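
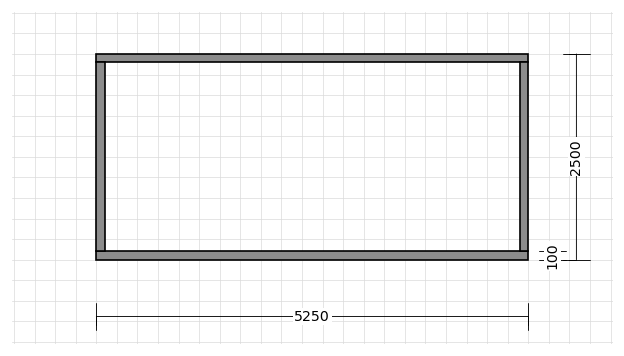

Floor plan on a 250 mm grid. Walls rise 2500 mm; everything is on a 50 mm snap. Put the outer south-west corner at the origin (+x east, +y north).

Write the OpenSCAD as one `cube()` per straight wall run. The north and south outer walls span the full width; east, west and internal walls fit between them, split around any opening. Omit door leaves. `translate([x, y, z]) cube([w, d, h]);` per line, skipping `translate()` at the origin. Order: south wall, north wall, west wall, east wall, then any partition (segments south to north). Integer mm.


cube([5250, 100, 2500]);
translate([0, 2400, 0]) cube([5250, 100, 2500]);
translate([0, 100, 0]) cube([100, 2300, 2500]);
translate([5150, 100, 0]) cube([100, 2300, 2500]);


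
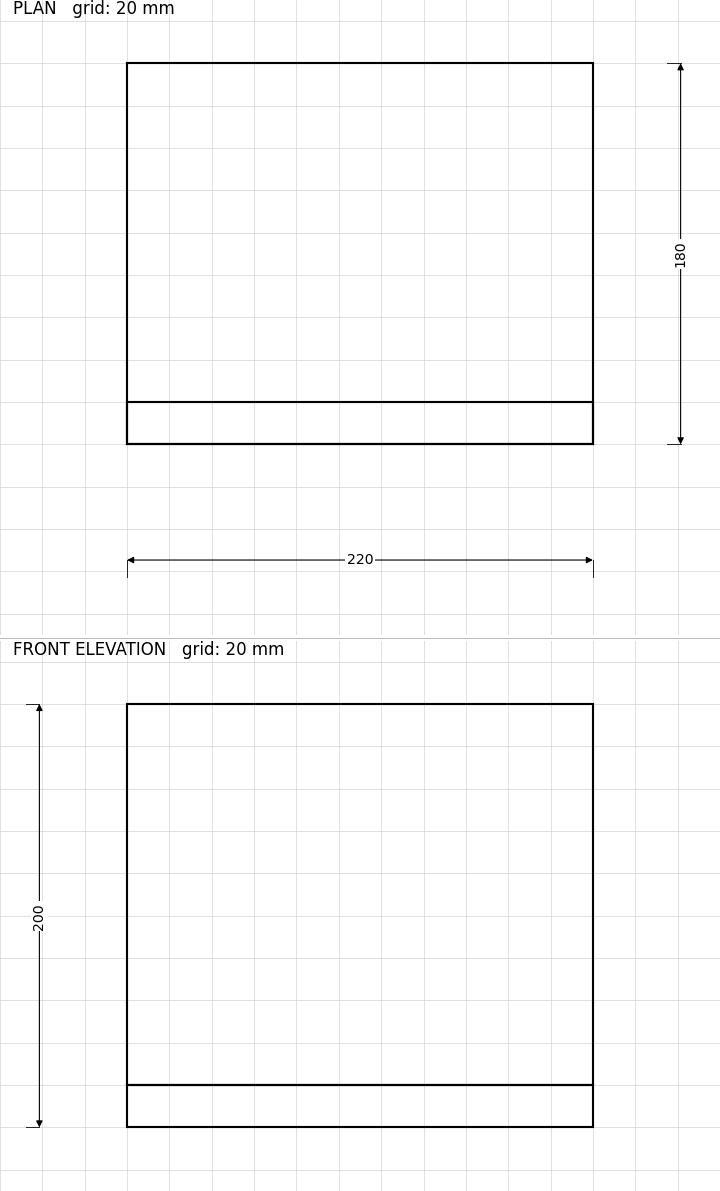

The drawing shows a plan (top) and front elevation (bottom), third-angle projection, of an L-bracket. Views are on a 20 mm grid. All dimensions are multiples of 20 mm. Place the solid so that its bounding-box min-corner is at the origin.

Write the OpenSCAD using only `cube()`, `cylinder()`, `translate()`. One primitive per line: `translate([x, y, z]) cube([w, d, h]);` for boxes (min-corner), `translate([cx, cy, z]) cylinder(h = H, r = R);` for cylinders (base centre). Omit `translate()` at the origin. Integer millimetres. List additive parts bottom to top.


cube([220, 180, 20]);
translate([0, 0, 20]) cube([220, 20, 180]);


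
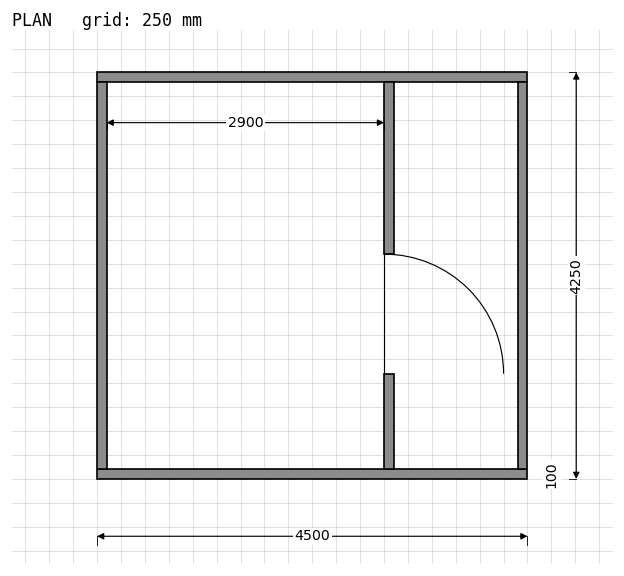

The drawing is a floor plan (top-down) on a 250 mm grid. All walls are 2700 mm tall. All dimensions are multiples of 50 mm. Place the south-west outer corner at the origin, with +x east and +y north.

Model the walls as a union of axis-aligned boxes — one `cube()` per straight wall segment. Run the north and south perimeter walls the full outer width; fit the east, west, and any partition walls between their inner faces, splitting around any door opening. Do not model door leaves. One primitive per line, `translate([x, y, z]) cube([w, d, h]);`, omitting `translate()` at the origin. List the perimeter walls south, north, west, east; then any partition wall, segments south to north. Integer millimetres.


cube([4500, 100, 2700]);
translate([0, 4150, 0]) cube([4500, 100, 2700]);
translate([0, 100, 0]) cube([100, 4050, 2700]);
translate([4400, 100, 0]) cube([100, 4050, 2700]);
translate([3000, 100, 0]) cube([100, 1000, 2700]);
translate([3000, 2350, 0]) cube([100, 1800, 2700]);


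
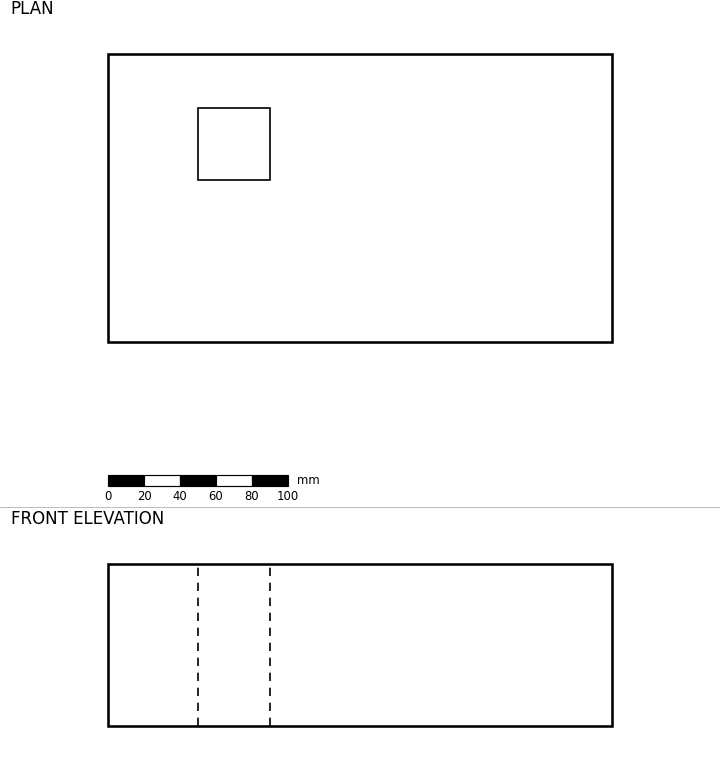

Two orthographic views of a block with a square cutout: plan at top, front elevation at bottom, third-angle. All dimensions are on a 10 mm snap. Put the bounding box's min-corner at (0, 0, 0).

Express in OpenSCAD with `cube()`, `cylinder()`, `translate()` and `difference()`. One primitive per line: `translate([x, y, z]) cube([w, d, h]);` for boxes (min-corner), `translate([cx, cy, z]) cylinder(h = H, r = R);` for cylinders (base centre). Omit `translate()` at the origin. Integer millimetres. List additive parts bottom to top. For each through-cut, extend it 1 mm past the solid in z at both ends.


difference() {
  cube([280, 160, 90]);
  translate([50, 90, -1]) cube([40, 40, 92]);
}


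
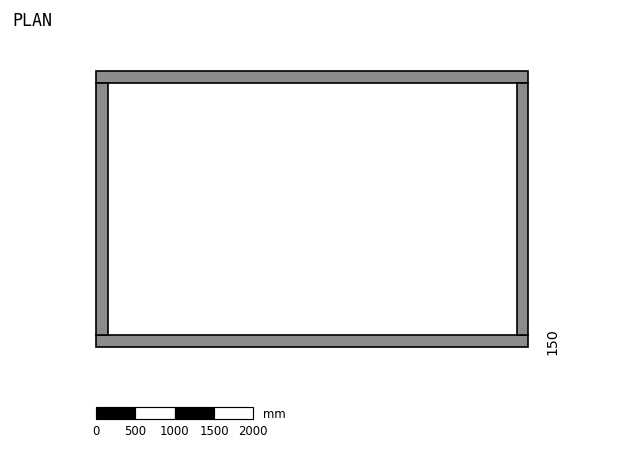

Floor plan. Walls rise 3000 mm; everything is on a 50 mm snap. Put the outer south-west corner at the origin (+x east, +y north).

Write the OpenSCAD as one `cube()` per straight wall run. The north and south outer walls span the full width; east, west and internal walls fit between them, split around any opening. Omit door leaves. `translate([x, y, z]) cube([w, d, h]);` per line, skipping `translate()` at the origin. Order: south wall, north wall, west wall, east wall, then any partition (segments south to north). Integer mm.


cube([5500, 150, 3000]);
translate([0, 3350, 0]) cube([5500, 150, 3000]);
translate([0, 150, 0]) cube([150, 3200, 3000]);
translate([5350, 150, 0]) cube([150, 3200, 3000]);


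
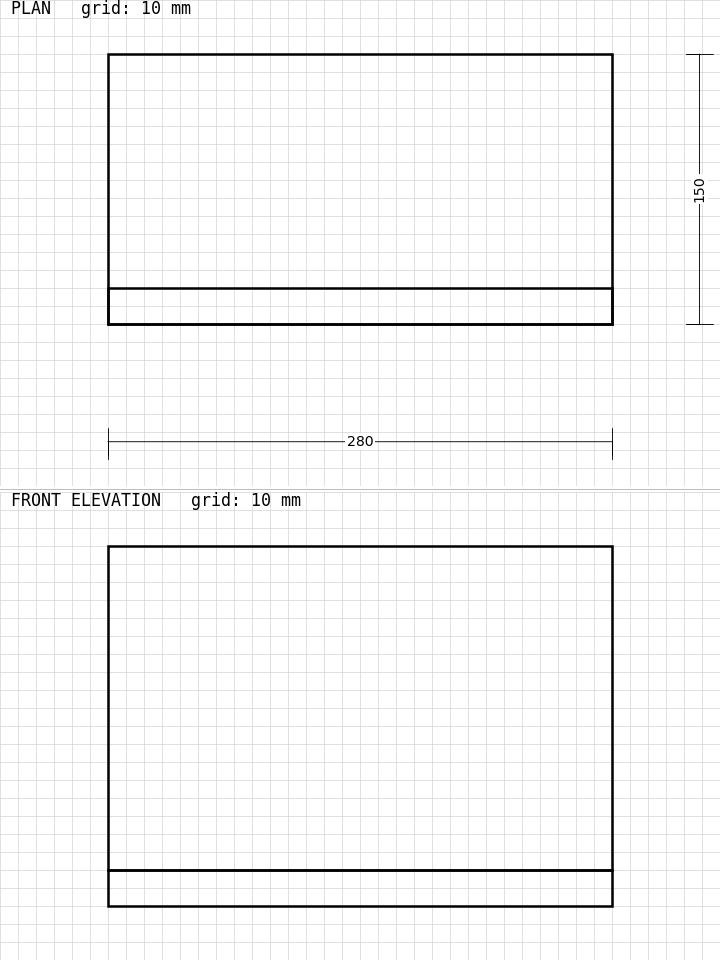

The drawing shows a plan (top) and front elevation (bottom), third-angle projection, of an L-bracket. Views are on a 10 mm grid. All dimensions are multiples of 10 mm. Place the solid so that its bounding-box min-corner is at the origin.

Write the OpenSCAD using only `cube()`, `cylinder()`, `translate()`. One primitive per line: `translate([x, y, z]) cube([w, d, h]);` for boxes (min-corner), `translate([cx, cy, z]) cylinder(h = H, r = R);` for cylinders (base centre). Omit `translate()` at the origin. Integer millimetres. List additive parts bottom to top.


cube([280, 150, 20]);
translate([0, 0, 20]) cube([280, 20, 180]);


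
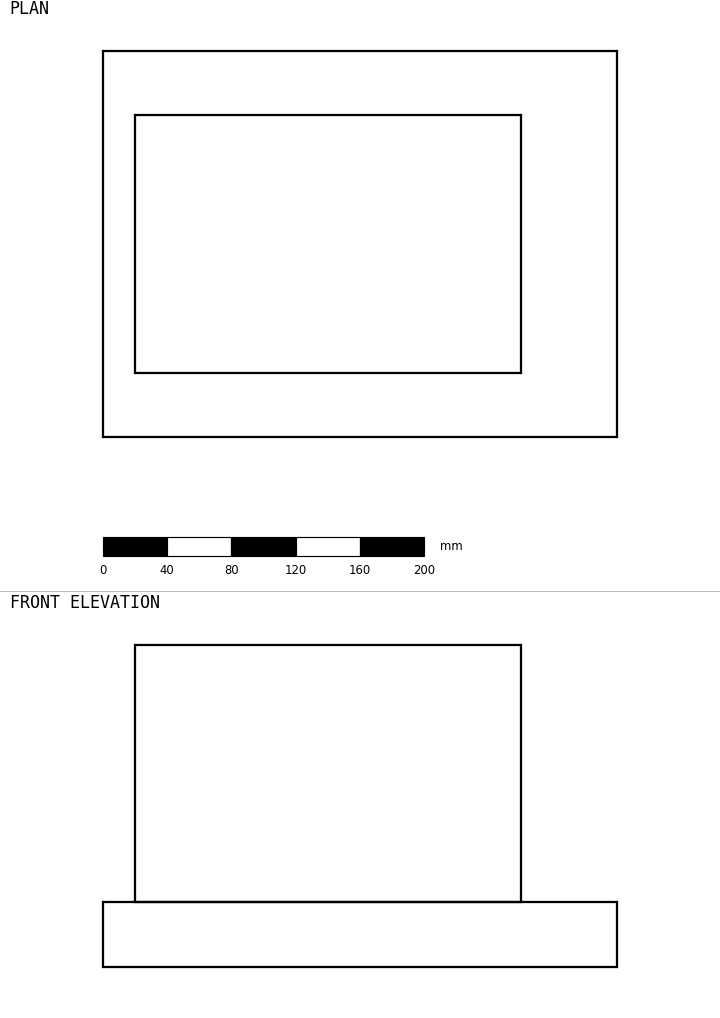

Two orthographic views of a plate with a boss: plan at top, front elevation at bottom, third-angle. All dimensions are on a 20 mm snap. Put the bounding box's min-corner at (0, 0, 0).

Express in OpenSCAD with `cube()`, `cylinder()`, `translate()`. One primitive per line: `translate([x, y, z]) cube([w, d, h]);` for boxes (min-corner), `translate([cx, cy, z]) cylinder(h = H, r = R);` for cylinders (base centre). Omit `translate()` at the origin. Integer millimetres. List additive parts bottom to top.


cube([320, 240, 40]);
translate([20, 40, 40]) cube([240, 160, 160]);


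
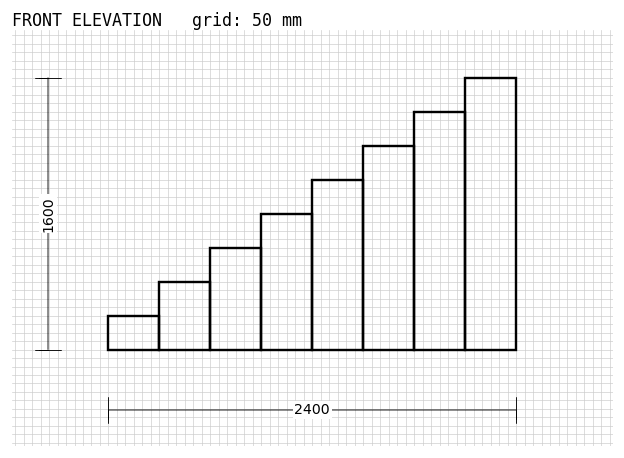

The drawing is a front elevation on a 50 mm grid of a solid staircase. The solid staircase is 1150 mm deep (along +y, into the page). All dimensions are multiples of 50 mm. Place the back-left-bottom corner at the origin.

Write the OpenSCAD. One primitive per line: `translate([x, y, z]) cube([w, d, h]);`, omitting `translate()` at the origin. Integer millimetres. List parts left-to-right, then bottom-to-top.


cube([300, 1150, 200]);
translate([300, 0, 0]) cube([300, 1150, 400]);
translate([600, 0, 0]) cube([300, 1150, 600]);
translate([900, 0, 0]) cube([300, 1150, 800]);
translate([1200, 0, 0]) cube([300, 1150, 1000]);
translate([1500, 0, 0]) cube([300, 1150, 1200]);
translate([1800, 0, 0]) cube([300, 1150, 1400]);
translate([2100, 0, 0]) cube([300, 1150, 1600]);


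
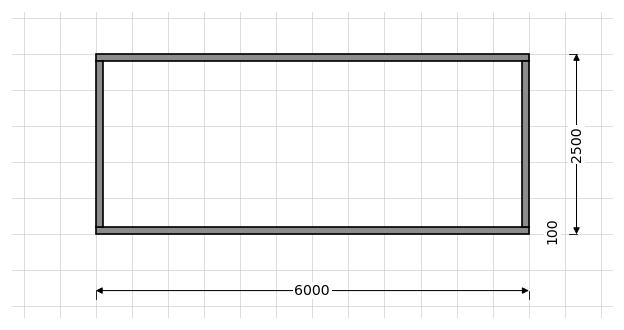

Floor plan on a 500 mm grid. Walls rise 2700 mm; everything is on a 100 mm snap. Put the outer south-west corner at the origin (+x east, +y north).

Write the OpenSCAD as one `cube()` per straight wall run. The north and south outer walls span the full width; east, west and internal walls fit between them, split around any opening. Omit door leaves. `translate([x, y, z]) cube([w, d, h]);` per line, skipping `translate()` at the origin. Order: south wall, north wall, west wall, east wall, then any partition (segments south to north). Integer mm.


cube([6000, 100, 2700]);
translate([0, 2400, 0]) cube([6000, 100, 2700]);
translate([0, 100, 0]) cube([100, 2300, 2700]);
translate([5900, 100, 0]) cube([100, 2300, 2700]);


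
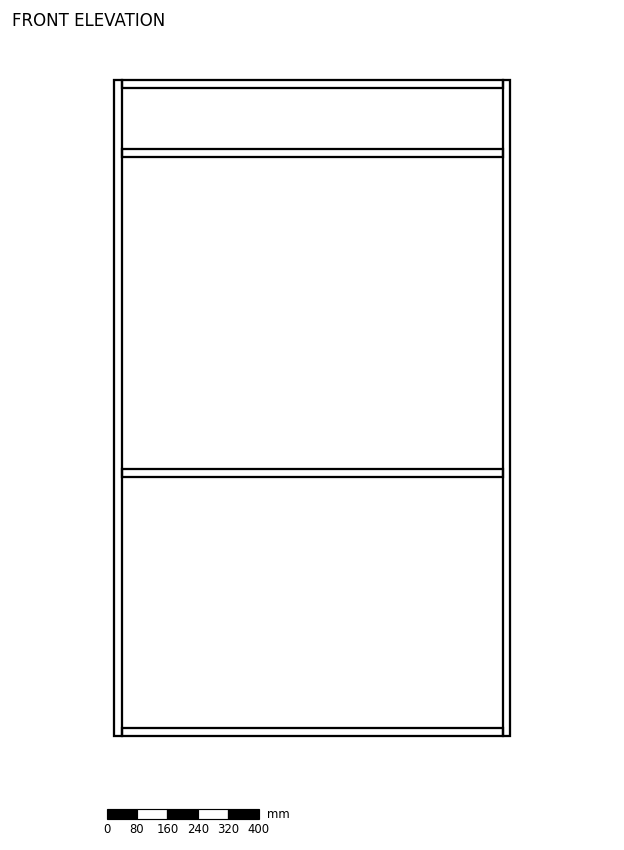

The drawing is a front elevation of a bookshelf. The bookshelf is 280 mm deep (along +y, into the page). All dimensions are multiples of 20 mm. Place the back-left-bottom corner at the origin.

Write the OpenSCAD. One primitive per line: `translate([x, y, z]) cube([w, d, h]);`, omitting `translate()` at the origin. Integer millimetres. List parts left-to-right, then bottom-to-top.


cube([20, 280, 1720]);
translate([20, 0, 0]) cube([1000, 280, 20]);
translate([20, 0, 680]) cube([1000, 280, 20]);
translate([20, 0, 1520]) cube([1000, 280, 20]);
translate([20, 0, 1700]) cube([1000, 280, 20]);
translate([1020, 0, 0]) cube([20, 280, 1720]);


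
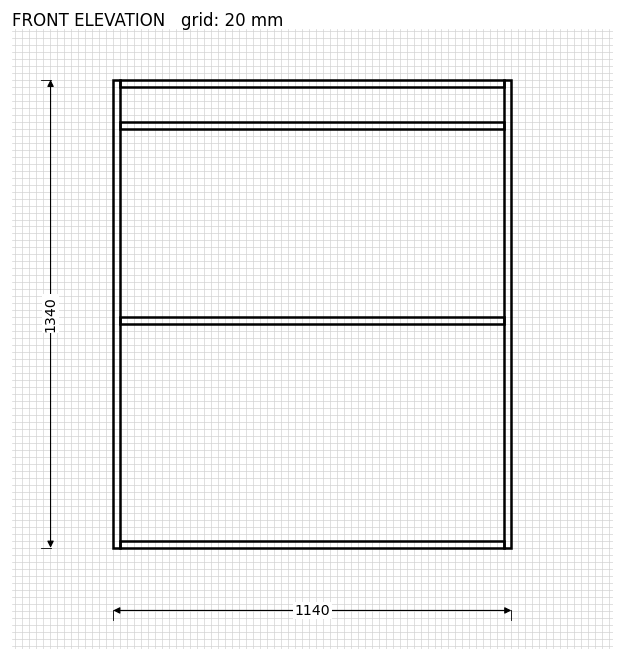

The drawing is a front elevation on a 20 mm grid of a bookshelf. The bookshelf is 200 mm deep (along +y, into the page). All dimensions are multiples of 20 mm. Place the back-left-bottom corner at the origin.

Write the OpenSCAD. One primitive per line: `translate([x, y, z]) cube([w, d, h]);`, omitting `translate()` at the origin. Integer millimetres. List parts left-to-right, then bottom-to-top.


cube([20, 200, 1340]);
translate([20, 0, 0]) cube([1100, 200, 20]);
translate([20, 0, 640]) cube([1100, 200, 20]);
translate([20, 0, 1200]) cube([1100, 200, 20]);
translate([20, 0, 1320]) cube([1100, 200, 20]);
translate([1120, 0, 0]) cube([20, 200, 1340]);


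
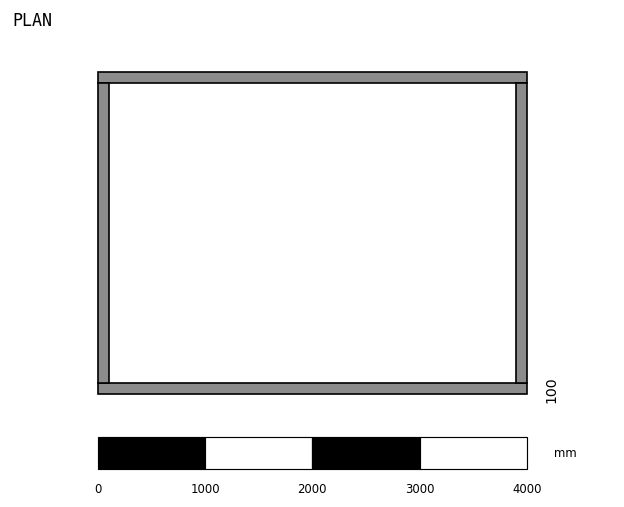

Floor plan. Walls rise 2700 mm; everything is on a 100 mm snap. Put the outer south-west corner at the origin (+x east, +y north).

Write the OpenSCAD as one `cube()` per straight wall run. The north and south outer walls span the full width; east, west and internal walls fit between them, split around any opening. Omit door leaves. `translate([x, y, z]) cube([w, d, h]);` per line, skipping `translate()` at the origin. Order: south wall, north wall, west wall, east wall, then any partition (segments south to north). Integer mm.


cube([4000, 100, 2700]);
translate([0, 2900, 0]) cube([4000, 100, 2700]);
translate([0, 100, 0]) cube([100, 2800, 2700]);
translate([3900, 100, 0]) cube([100, 2800, 2700]);


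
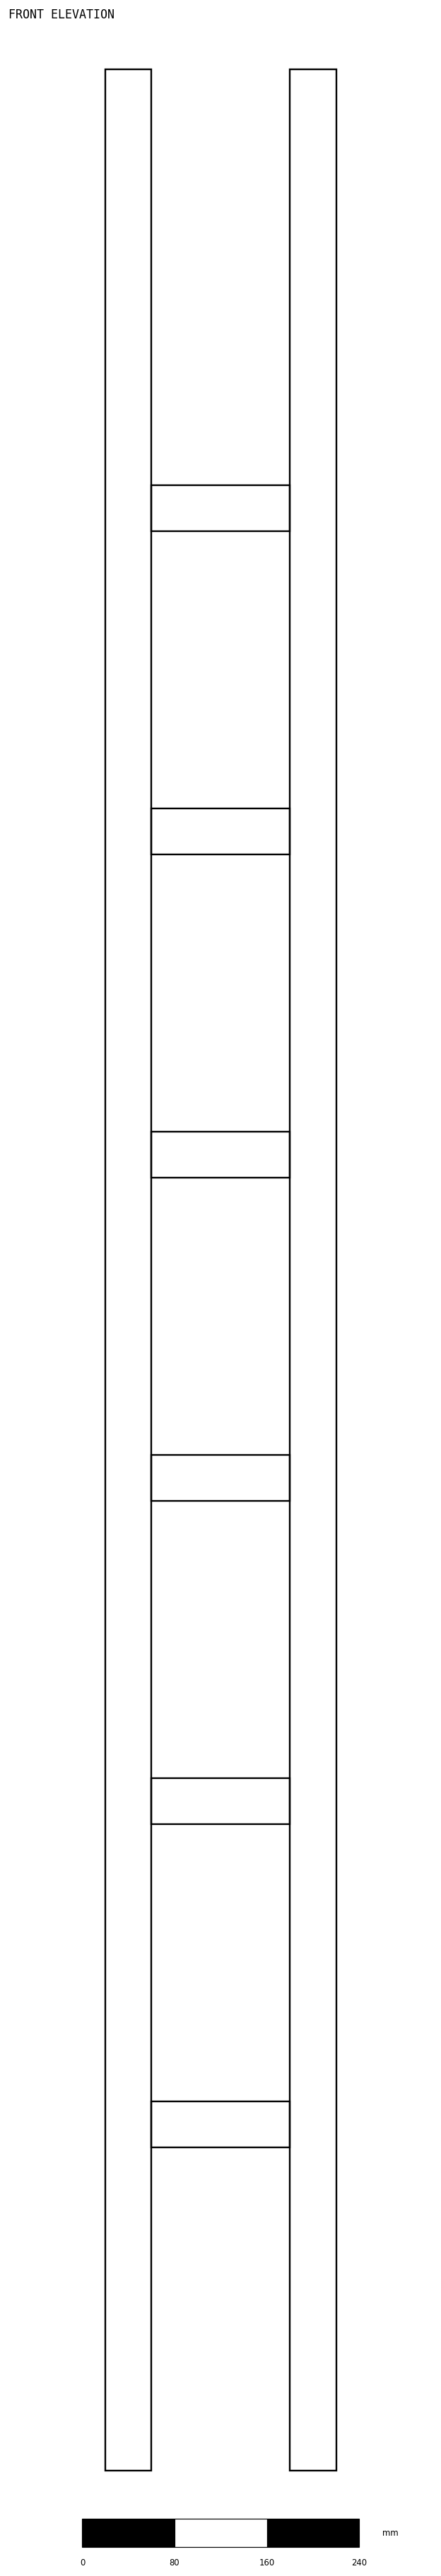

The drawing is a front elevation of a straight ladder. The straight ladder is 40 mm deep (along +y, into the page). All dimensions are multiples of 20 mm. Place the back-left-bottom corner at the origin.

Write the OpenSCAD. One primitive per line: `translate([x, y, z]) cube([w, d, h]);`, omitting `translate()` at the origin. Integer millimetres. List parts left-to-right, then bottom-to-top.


cube([40, 40, 2080]);
translate([40, 0, 280]) cube([120, 40, 40]);
translate([40, 0, 560]) cube([120, 40, 40]);
translate([40, 0, 840]) cube([120, 40, 40]);
translate([40, 0, 1120]) cube([120, 40, 40]);
translate([40, 0, 1400]) cube([120, 40, 40]);
translate([40, 0, 1680]) cube([120, 40, 40]);
translate([160, 0, 0]) cube([40, 40, 2080]);


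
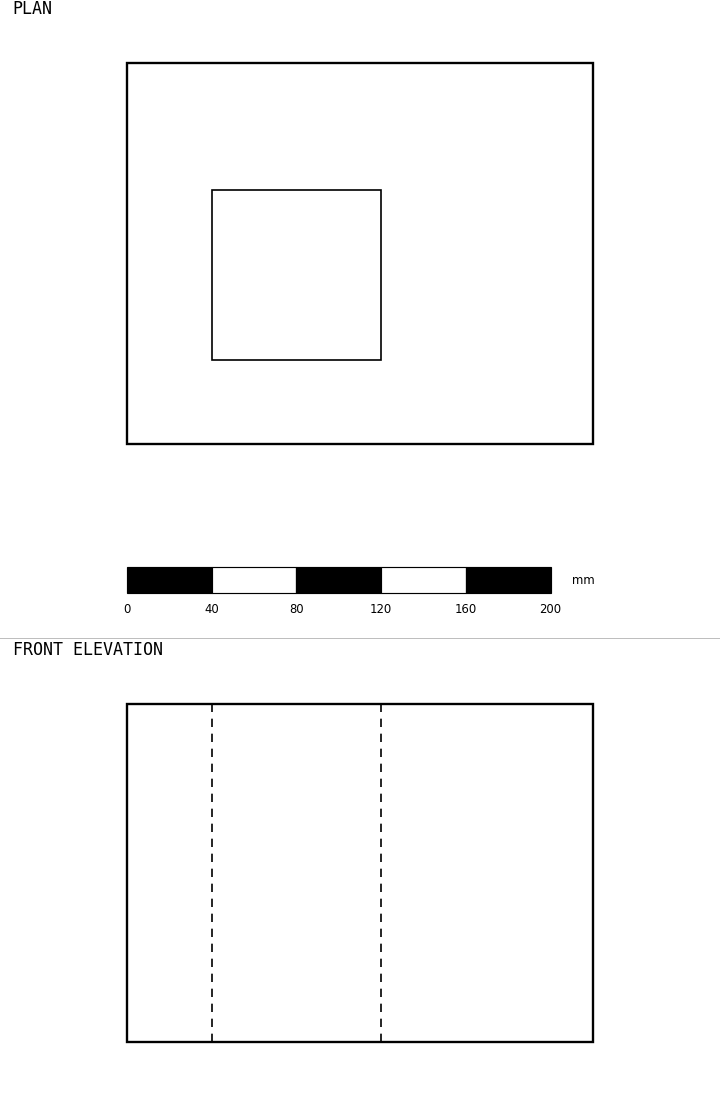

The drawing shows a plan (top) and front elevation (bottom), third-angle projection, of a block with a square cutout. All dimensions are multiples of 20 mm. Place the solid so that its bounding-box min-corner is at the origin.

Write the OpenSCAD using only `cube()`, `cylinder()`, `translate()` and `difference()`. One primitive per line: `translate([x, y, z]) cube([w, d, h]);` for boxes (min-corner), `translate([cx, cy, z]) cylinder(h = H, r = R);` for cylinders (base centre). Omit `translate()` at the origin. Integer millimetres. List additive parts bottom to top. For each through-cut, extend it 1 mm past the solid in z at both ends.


difference() {
  cube([220, 180, 160]);
  translate([40, 40, -1]) cube([80, 80, 162]);
}


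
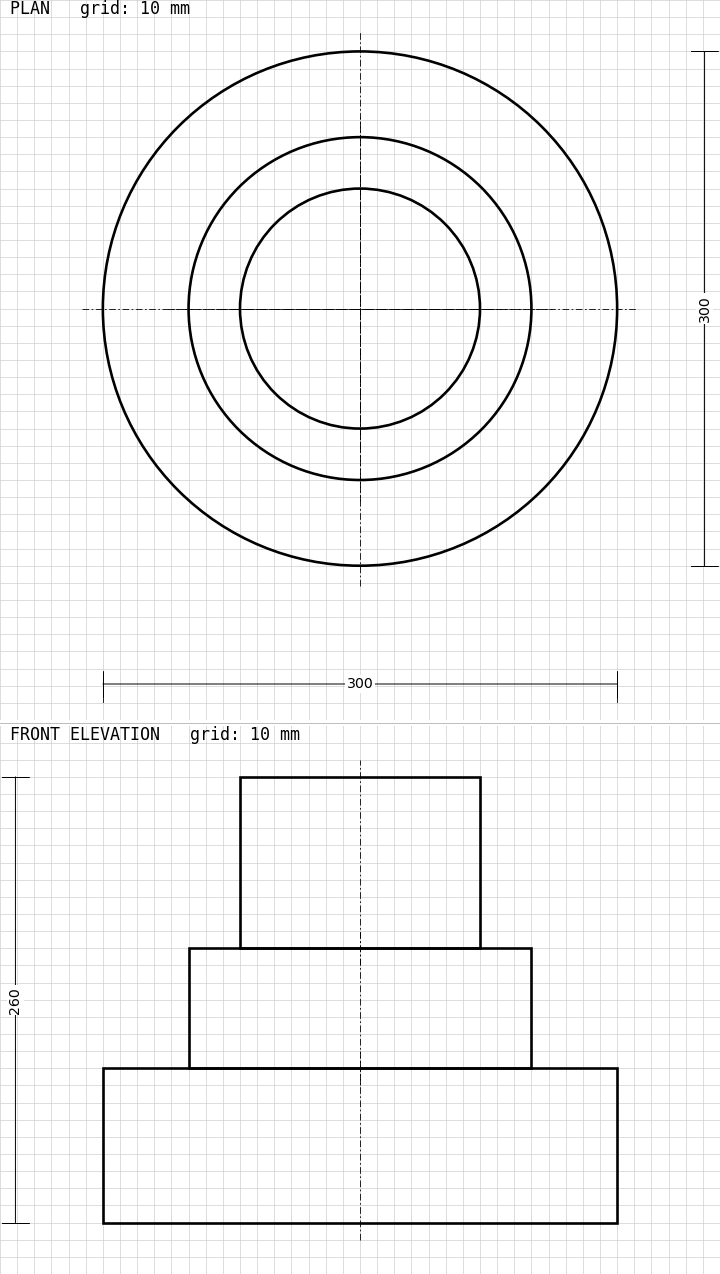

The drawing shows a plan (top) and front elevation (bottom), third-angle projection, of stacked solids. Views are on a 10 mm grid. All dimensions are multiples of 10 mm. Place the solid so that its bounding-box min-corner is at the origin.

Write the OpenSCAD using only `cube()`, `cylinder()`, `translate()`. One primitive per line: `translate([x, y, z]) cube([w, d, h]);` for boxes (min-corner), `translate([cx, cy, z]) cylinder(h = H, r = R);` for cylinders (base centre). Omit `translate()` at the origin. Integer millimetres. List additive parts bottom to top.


translate([150, 150, 0]) cylinder(h = 90, r = 150);
translate([150, 150, 90]) cylinder(h = 70, r = 100);
translate([150, 150, 160]) cylinder(h = 100, r = 70);


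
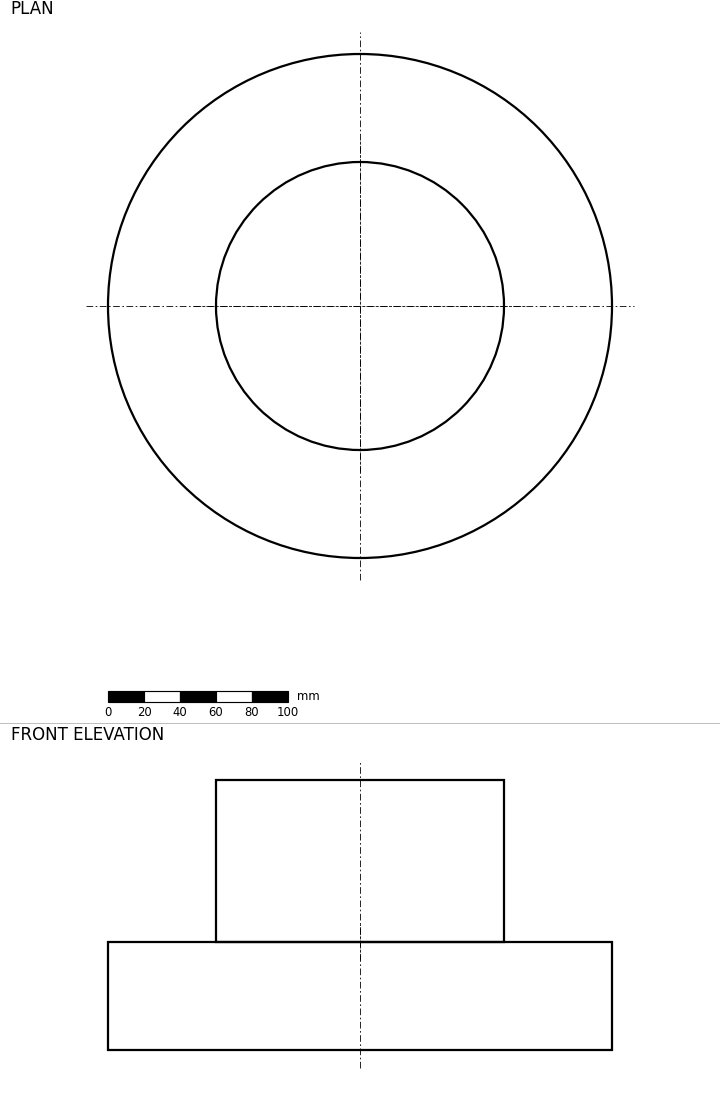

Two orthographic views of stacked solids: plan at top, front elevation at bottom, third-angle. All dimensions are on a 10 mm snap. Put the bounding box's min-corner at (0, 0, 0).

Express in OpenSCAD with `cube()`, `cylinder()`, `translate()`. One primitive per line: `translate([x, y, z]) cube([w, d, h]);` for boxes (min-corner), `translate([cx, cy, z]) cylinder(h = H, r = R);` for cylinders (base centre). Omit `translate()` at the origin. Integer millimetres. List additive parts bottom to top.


translate([140, 140, 0]) cylinder(h = 60, r = 140);
translate([140, 140, 60]) cylinder(h = 90, r = 80);


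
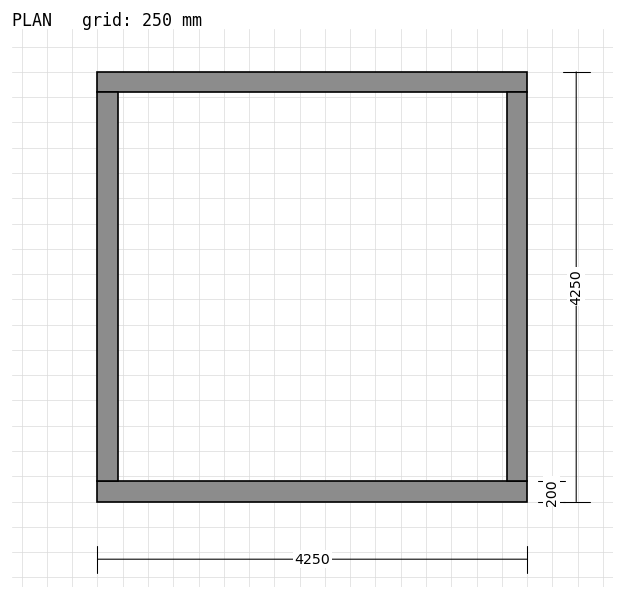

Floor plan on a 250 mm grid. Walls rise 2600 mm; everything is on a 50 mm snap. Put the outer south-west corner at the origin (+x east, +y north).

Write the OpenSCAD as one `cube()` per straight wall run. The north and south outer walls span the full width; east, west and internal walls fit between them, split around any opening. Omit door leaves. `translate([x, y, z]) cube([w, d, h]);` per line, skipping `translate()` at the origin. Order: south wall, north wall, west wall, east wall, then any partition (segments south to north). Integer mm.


cube([4250, 200, 2600]);
translate([0, 4050, 0]) cube([4250, 200, 2600]);
translate([0, 200, 0]) cube([200, 3850, 2600]);
translate([4050, 200, 0]) cube([200, 3850, 2600]);


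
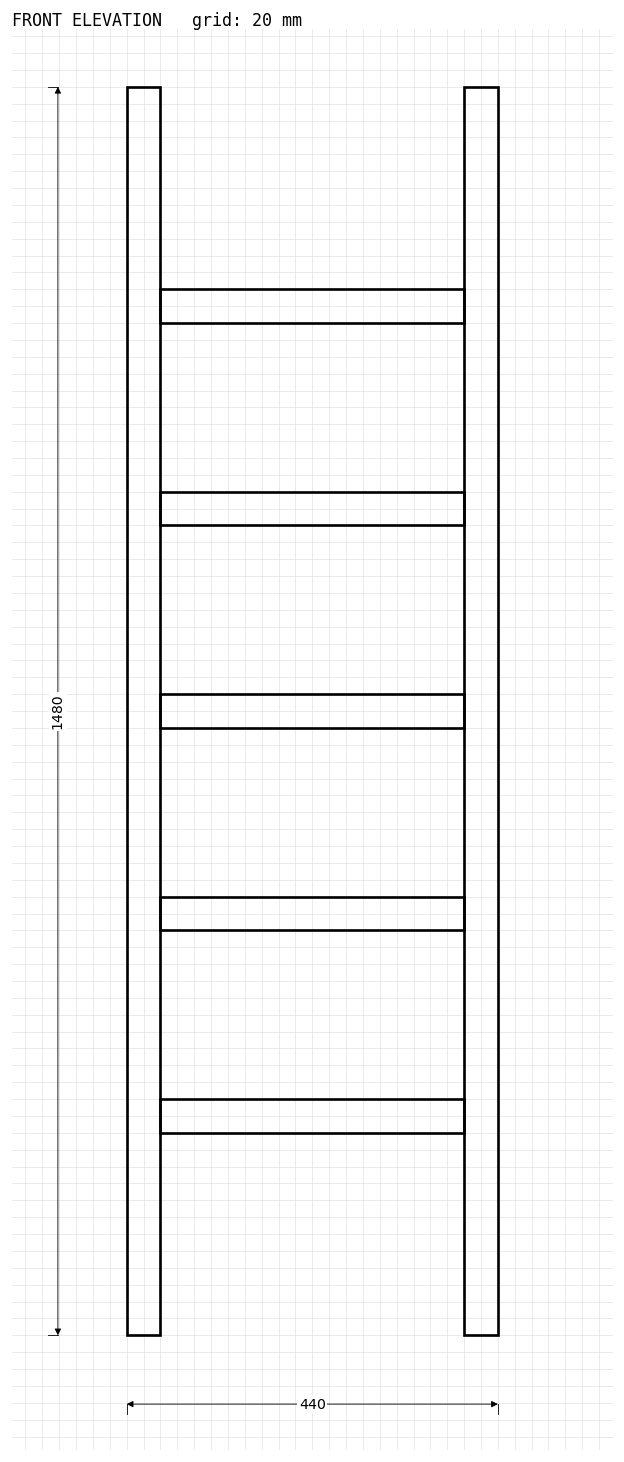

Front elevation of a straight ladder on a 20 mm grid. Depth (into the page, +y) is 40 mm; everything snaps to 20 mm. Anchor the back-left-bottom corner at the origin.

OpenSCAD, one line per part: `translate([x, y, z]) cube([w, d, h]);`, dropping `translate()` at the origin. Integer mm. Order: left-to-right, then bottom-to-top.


cube([40, 40, 1480]);
translate([40, 0, 240]) cube([360, 40, 40]);
translate([40, 0, 480]) cube([360, 40, 40]);
translate([40, 0, 720]) cube([360, 40, 40]);
translate([40, 0, 960]) cube([360, 40, 40]);
translate([40, 0, 1200]) cube([360, 40, 40]);
translate([400, 0, 0]) cube([40, 40, 1480]);


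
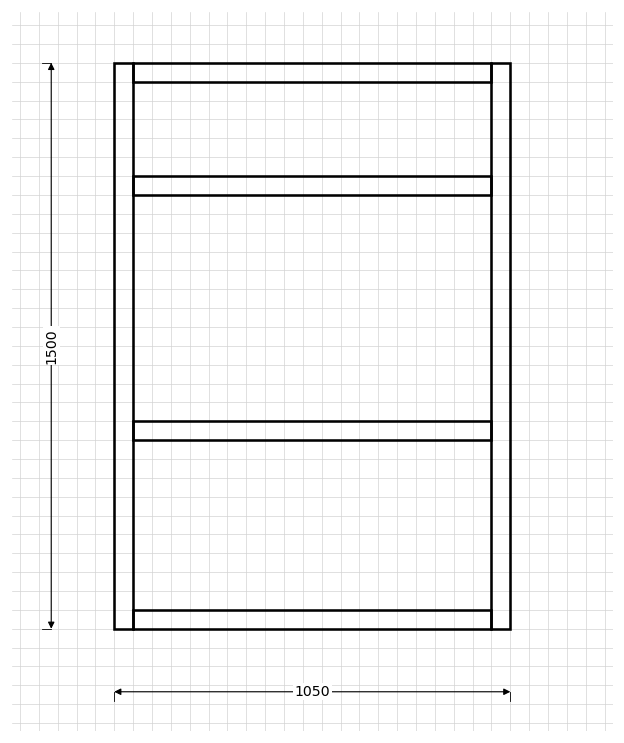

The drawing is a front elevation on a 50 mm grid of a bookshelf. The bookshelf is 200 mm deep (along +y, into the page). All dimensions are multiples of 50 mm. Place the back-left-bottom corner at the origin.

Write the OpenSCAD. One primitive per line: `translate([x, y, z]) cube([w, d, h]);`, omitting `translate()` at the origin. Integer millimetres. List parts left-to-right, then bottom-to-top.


cube([50, 200, 1500]);
translate([50, 0, 0]) cube([950, 200, 50]);
translate([50, 0, 500]) cube([950, 200, 50]);
translate([50, 0, 1150]) cube([950, 200, 50]);
translate([50, 0, 1450]) cube([950, 200, 50]);
translate([1000, 0, 0]) cube([50, 200, 1500]);


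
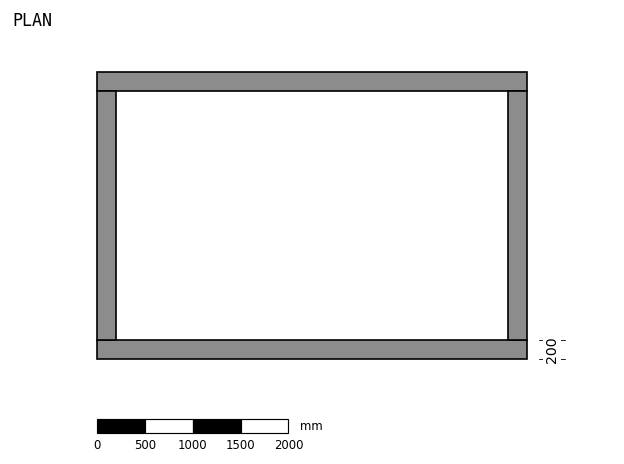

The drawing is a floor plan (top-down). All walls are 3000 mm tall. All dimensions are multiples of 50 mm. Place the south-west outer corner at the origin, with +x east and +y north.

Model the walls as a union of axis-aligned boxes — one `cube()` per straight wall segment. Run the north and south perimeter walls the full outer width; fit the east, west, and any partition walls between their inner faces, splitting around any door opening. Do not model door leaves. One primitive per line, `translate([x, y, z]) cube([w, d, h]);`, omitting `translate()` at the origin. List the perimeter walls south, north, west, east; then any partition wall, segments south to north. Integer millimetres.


cube([4500, 200, 3000]);
translate([0, 2800, 0]) cube([4500, 200, 3000]);
translate([0, 200, 0]) cube([200, 2600, 3000]);
translate([4300, 200, 0]) cube([200, 2600, 3000]);


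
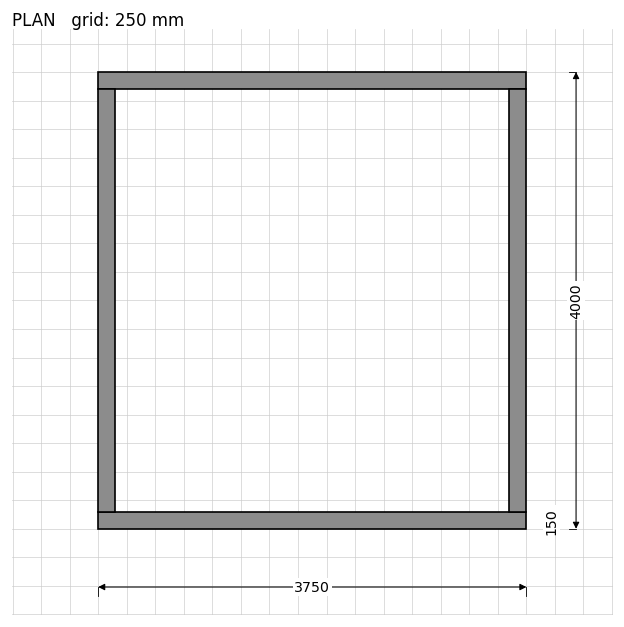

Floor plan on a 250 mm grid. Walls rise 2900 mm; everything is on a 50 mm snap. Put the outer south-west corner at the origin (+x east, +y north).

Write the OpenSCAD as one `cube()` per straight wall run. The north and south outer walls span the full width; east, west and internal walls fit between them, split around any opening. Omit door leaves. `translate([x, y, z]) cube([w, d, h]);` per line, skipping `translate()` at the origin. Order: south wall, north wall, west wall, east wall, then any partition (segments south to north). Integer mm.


cube([3750, 150, 2900]);
translate([0, 3850, 0]) cube([3750, 150, 2900]);
translate([0, 150, 0]) cube([150, 3700, 2900]);
translate([3600, 150, 0]) cube([150, 3700, 2900]);


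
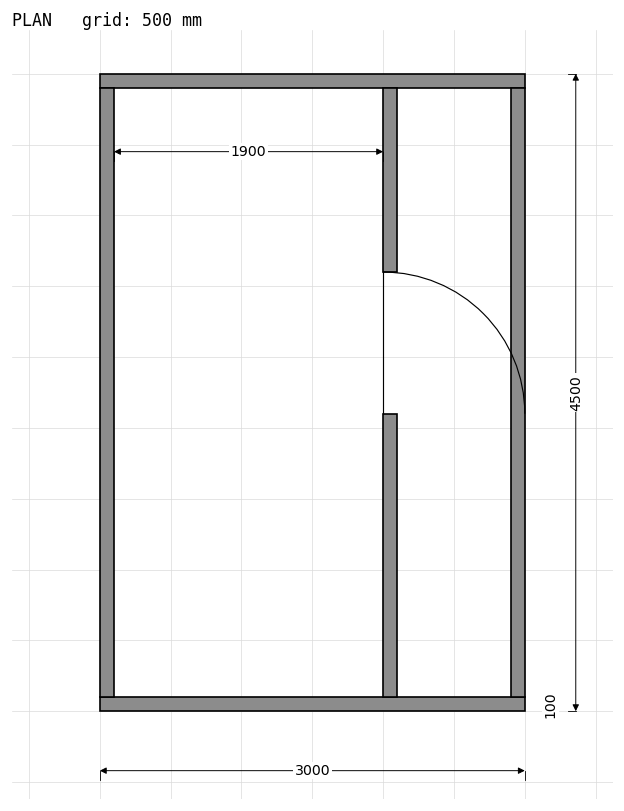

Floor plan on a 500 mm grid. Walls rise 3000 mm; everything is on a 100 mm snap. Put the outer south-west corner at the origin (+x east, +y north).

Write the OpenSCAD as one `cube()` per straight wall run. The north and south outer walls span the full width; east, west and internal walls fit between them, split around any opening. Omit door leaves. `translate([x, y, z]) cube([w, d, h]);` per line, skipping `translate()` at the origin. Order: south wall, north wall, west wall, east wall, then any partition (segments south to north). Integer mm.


cube([3000, 100, 3000]);
translate([0, 4400, 0]) cube([3000, 100, 3000]);
translate([0, 100, 0]) cube([100, 4300, 3000]);
translate([2900, 100, 0]) cube([100, 4300, 3000]);
translate([2000, 100, 0]) cube([100, 2000, 3000]);
translate([2000, 3100, 0]) cube([100, 1300, 3000]);


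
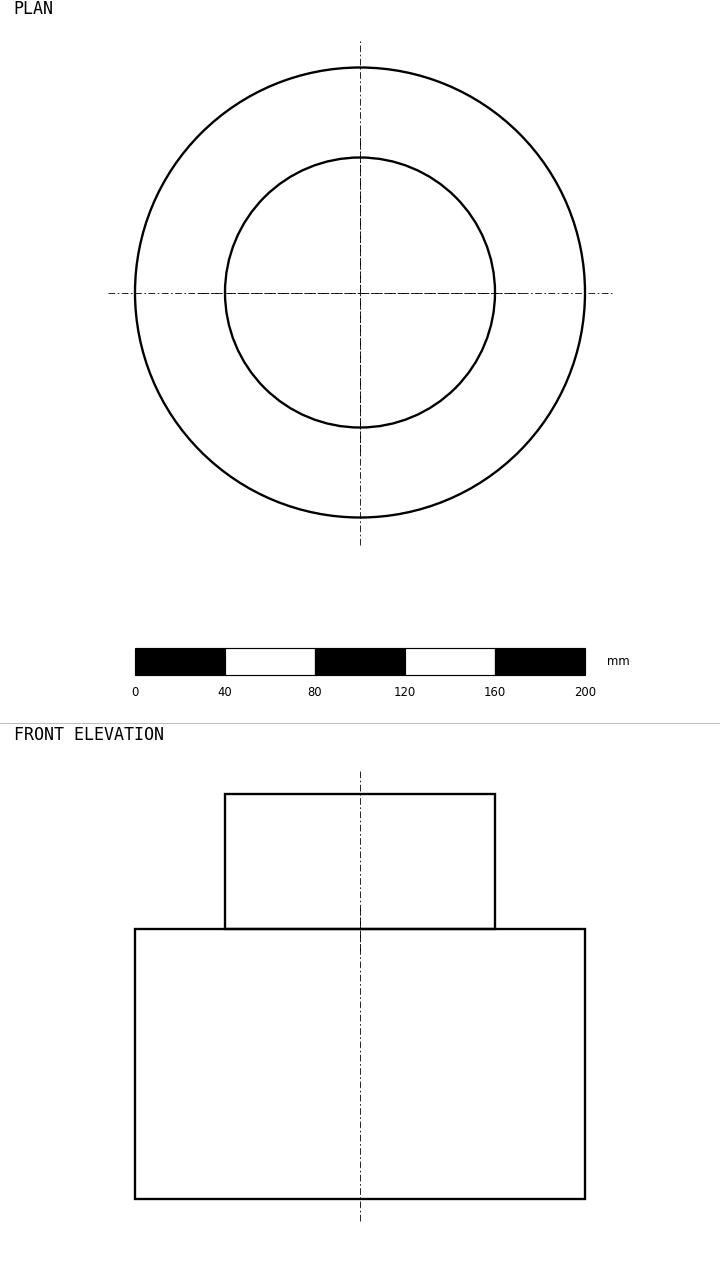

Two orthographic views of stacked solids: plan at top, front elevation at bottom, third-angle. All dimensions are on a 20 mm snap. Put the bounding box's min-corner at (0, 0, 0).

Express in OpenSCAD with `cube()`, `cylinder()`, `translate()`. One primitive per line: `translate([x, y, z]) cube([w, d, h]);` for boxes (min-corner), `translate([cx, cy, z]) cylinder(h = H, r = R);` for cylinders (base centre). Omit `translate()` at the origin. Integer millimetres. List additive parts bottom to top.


translate([100, 100, 0]) cylinder(h = 120, r = 100);
translate([100, 100, 120]) cylinder(h = 60, r = 60);


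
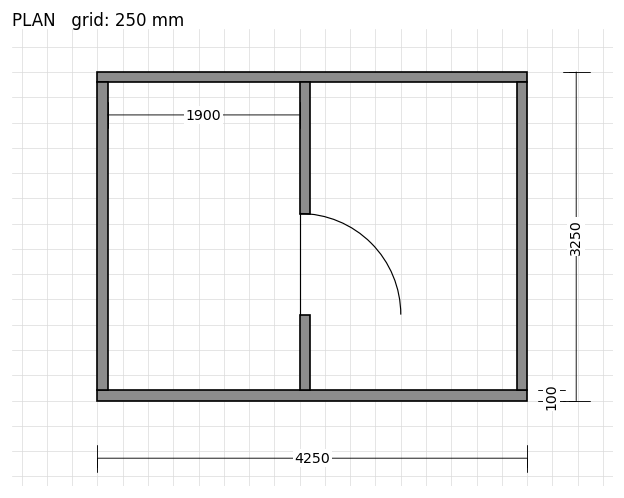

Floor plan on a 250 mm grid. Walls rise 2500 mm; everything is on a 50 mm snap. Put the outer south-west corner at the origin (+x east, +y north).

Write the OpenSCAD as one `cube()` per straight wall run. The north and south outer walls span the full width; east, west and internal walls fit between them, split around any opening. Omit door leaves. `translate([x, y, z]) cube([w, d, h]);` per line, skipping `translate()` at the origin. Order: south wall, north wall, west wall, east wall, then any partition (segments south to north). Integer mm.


cube([4250, 100, 2500]);
translate([0, 3150, 0]) cube([4250, 100, 2500]);
translate([0, 100, 0]) cube([100, 3050, 2500]);
translate([4150, 100, 0]) cube([100, 3050, 2500]);
translate([2000, 100, 0]) cube([100, 750, 2500]);
translate([2000, 1850, 0]) cube([100, 1300, 2500]);


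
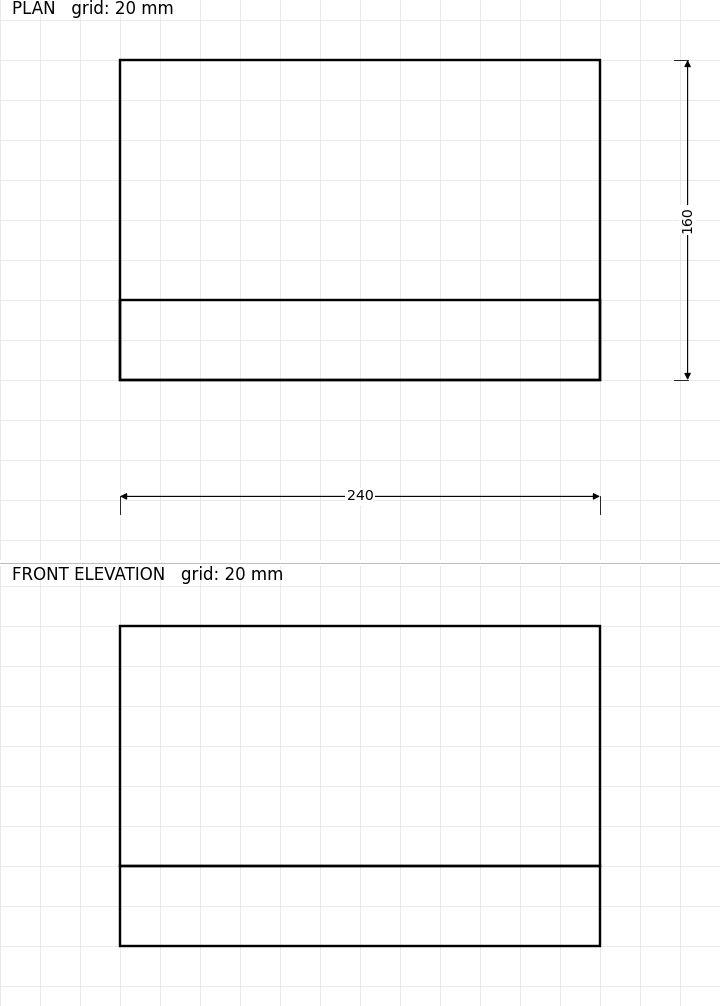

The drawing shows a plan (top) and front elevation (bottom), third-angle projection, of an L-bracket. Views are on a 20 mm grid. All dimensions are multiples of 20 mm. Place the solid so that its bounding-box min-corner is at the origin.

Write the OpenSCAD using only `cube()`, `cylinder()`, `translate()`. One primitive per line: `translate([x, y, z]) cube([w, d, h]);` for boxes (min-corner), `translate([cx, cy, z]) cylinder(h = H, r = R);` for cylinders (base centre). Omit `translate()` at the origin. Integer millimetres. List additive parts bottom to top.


cube([240, 160, 40]);
translate([0, 0, 40]) cube([240, 40, 120]);


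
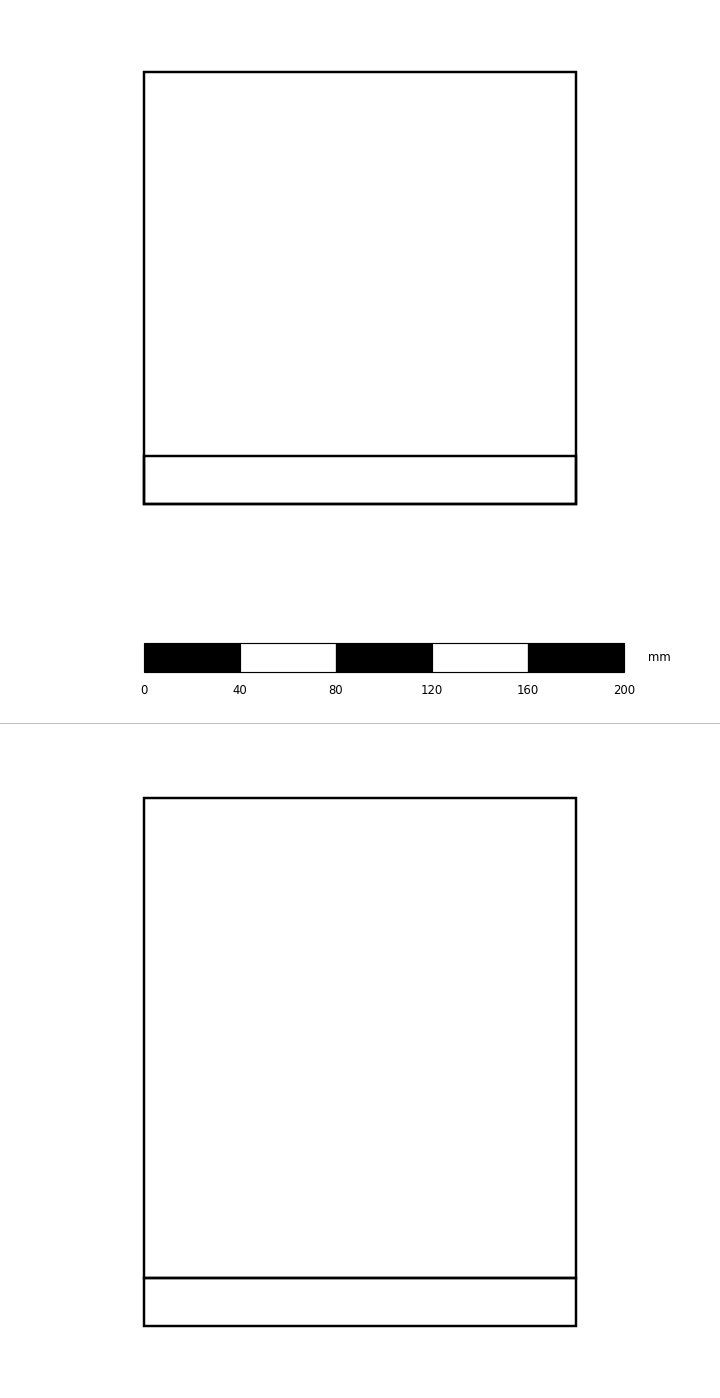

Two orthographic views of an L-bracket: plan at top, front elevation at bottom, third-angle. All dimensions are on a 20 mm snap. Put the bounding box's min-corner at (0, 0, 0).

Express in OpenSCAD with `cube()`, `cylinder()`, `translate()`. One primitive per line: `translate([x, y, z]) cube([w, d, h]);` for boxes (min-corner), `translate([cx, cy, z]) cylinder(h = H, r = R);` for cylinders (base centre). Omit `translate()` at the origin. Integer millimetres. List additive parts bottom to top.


cube([180, 180, 20]);
translate([0, 0, 20]) cube([180, 20, 200]);


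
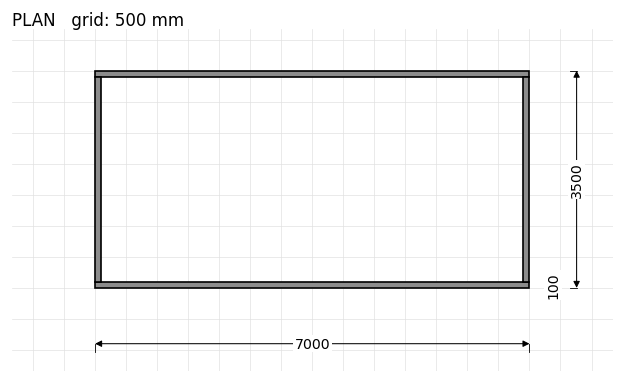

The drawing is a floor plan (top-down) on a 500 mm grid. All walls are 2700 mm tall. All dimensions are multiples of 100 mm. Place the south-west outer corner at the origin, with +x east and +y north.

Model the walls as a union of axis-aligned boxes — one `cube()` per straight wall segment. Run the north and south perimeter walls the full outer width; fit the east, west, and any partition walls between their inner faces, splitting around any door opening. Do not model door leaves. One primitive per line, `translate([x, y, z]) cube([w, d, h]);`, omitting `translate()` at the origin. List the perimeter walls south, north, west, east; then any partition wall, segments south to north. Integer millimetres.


cube([7000, 100, 2700]);
translate([0, 3400, 0]) cube([7000, 100, 2700]);
translate([0, 100, 0]) cube([100, 3300, 2700]);
translate([6900, 100, 0]) cube([100, 3300, 2700]);


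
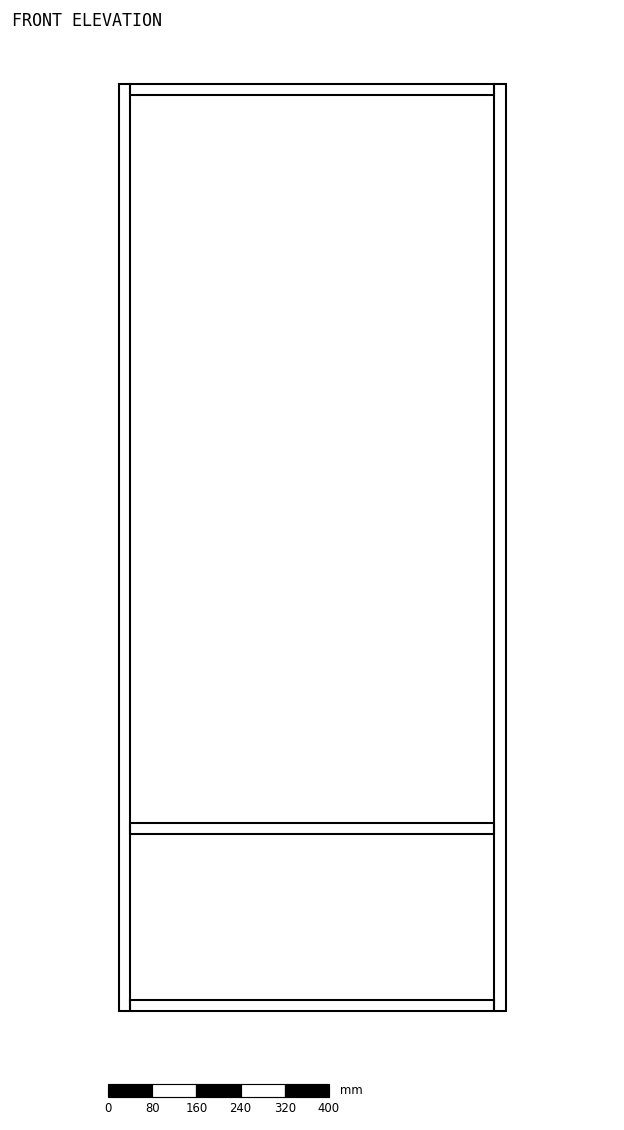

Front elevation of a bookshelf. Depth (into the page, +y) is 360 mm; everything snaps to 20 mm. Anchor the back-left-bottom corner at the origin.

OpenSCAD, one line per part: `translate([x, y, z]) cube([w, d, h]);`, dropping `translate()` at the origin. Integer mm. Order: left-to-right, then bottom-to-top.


cube([20, 360, 1680]);
translate([20, 0, 0]) cube([660, 360, 20]);
translate([20, 0, 320]) cube([660, 360, 20]);
translate([20, 0, 1660]) cube([660, 360, 20]);
translate([680, 0, 0]) cube([20, 360, 1680]);


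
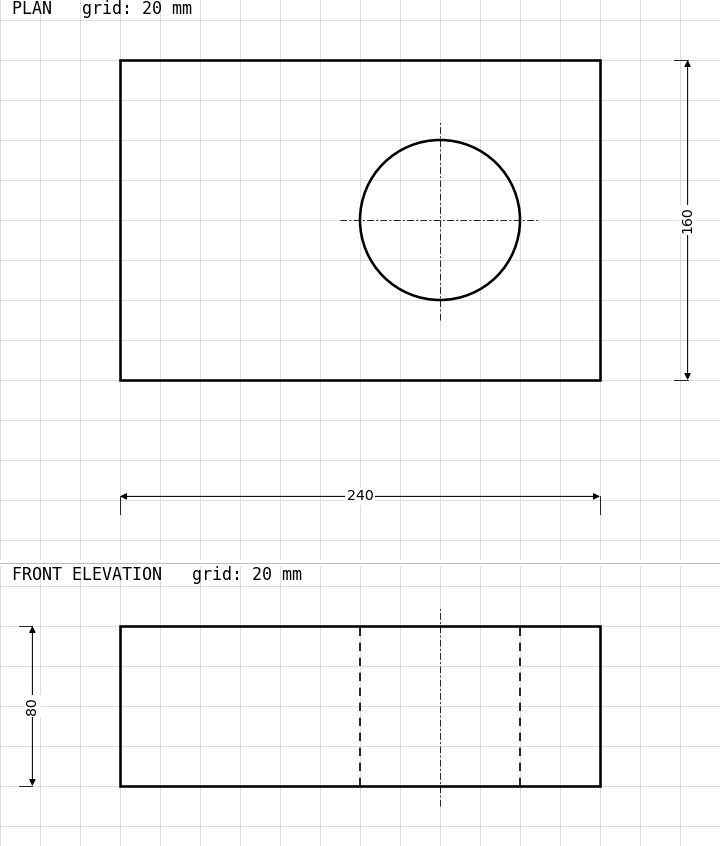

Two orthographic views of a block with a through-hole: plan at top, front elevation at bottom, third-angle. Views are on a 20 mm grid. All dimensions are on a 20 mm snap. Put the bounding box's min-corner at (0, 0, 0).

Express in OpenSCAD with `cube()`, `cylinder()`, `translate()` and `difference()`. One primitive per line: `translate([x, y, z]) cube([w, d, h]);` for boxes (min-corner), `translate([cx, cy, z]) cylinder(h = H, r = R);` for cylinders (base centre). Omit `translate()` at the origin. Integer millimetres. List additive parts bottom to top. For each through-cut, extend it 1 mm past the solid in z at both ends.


difference() {
  cube([240, 160, 80]);
  translate([160, 80, -1]) cylinder(h = 82, r = 40);
}


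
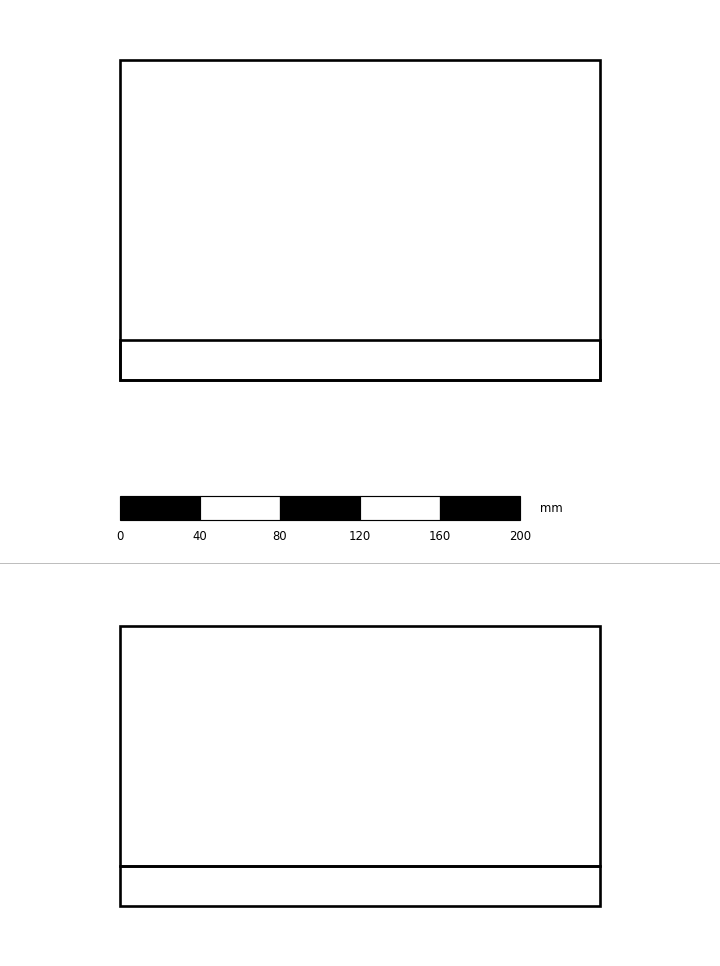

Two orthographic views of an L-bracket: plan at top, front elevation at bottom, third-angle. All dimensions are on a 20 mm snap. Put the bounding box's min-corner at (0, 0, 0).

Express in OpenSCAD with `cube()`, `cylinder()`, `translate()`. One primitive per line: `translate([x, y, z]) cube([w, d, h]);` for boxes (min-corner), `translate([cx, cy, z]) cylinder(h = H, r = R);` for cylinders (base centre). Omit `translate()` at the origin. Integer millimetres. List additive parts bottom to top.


cube([240, 160, 20]);
translate([0, 0, 20]) cube([240, 20, 120]);


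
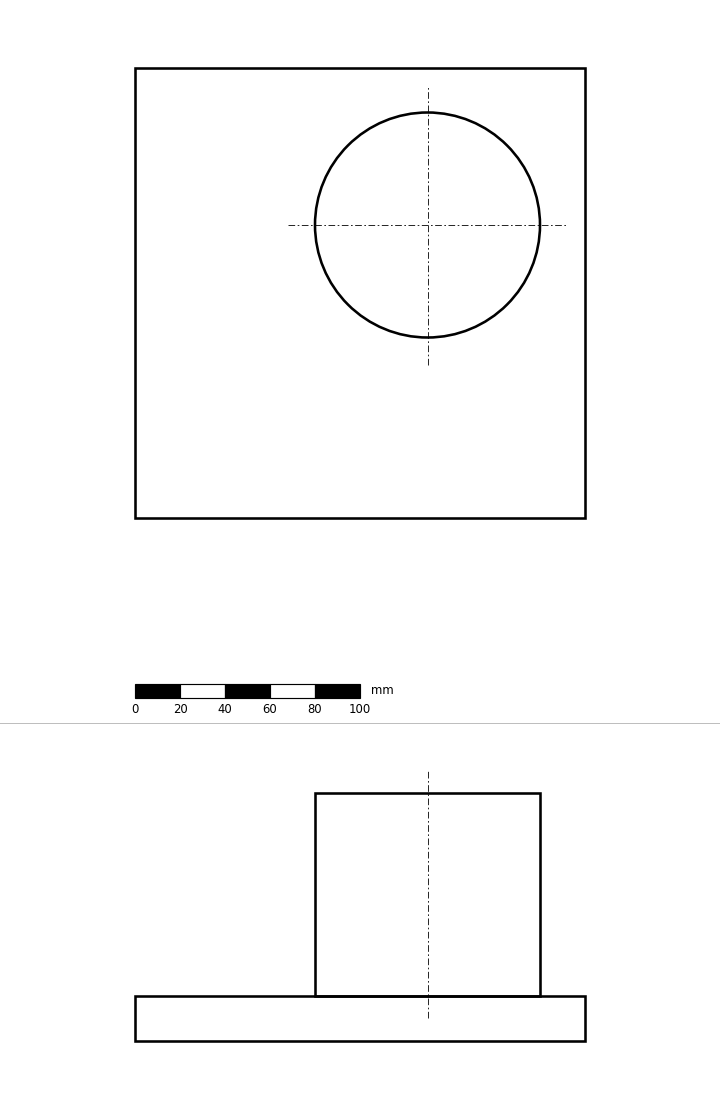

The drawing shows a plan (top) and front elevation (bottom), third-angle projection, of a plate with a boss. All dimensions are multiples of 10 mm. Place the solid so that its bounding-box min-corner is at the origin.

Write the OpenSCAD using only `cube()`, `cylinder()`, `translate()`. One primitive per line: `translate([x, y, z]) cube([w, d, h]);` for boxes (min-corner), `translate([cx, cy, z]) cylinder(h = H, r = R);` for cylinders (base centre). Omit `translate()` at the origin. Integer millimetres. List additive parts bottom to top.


cube([200, 200, 20]);
translate([130, 130, 20]) cylinder(h = 90, r = 50);


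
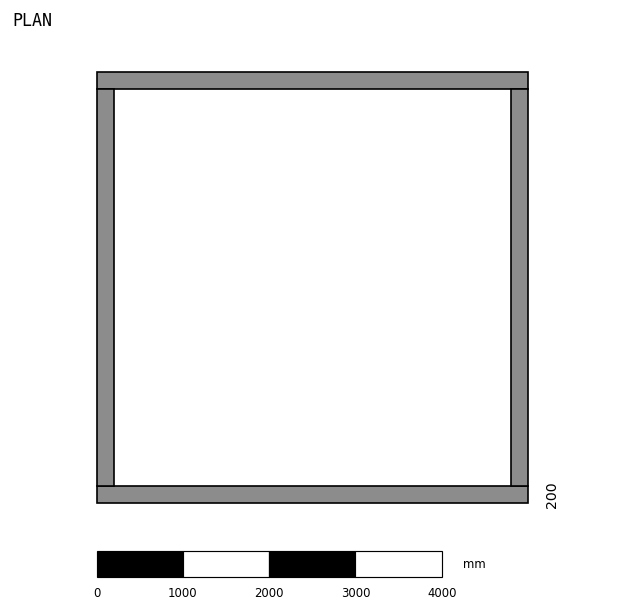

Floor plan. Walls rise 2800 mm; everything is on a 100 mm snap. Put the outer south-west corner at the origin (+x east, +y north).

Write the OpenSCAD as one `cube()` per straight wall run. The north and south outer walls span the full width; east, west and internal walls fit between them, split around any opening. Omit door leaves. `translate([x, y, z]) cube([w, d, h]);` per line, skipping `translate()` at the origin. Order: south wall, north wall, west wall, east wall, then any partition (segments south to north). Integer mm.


cube([5000, 200, 2800]);
translate([0, 4800, 0]) cube([5000, 200, 2800]);
translate([0, 200, 0]) cube([200, 4600, 2800]);
translate([4800, 200, 0]) cube([200, 4600, 2800]);


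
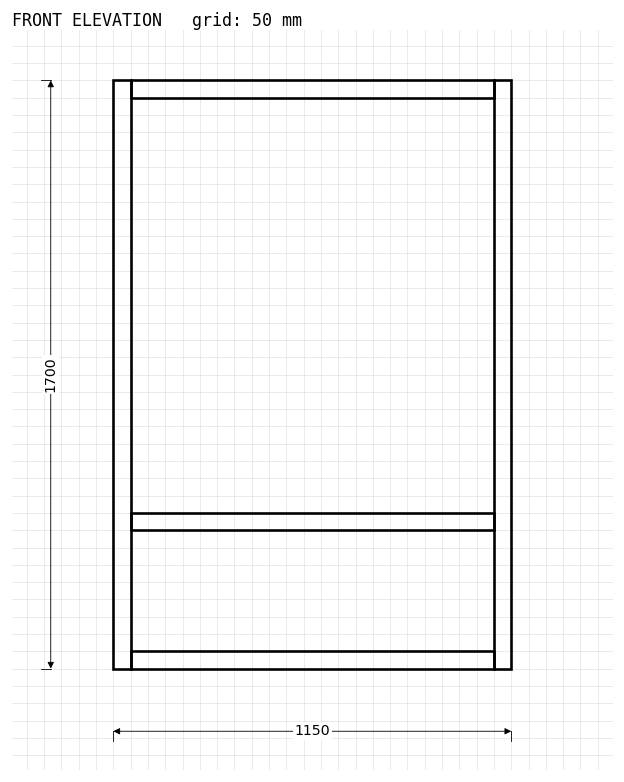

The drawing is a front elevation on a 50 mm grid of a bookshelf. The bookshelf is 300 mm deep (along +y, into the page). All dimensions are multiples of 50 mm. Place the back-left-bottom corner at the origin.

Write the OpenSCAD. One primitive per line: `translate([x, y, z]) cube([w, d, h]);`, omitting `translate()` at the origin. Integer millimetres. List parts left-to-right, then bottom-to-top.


cube([50, 300, 1700]);
translate([50, 0, 0]) cube([1050, 300, 50]);
translate([50, 0, 400]) cube([1050, 300, 50]);
translate([50, 0, 1650]) cube([1050, 300, 50]);
translate([1100, 0, 0]) cube([50, 300, 1700]);


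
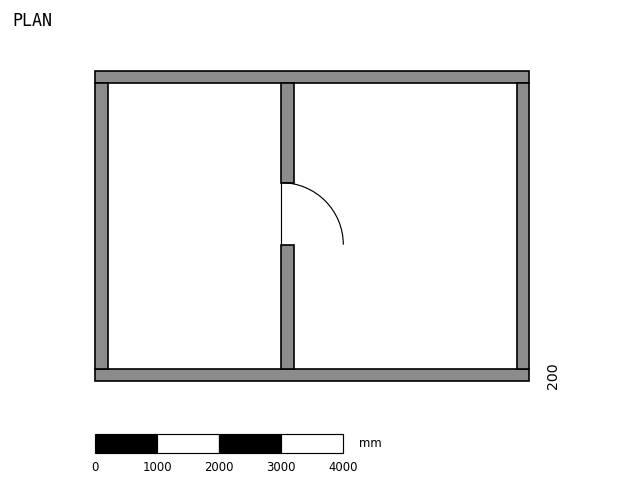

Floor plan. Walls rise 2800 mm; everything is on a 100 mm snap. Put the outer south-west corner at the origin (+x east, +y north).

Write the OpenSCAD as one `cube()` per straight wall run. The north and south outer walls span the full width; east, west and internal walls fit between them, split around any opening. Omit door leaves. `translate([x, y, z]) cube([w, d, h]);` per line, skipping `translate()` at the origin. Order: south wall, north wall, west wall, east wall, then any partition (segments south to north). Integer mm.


cube([7000, 200, 2800]);
translate([0, 4800, 0]) cube([7000, 200, 2800]);
translate([0, 200, 0]) cube([200, 4600, 2800]);
translate([6800, 200, 0]) cube([200, 4600, 2800]);
translate([3000, 200, 0]) cube([200, 2000, 2800]);
translate([3000, 3200, 0]) cube([200, 1600, 2800]);


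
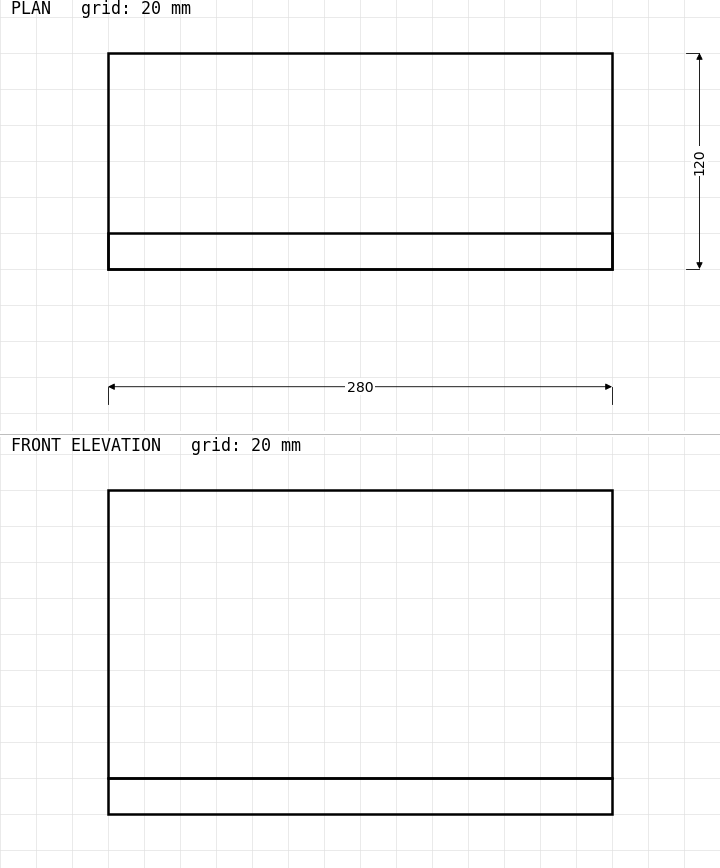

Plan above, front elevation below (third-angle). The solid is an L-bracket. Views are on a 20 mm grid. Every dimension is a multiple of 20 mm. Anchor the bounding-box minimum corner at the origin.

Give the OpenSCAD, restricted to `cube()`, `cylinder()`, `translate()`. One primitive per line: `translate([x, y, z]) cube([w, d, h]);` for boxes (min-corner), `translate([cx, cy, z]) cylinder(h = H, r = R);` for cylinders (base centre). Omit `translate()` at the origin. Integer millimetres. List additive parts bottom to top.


cube([280, 120, 20]);
translate([0, 0, 20]) cube([280, 20, 160]);


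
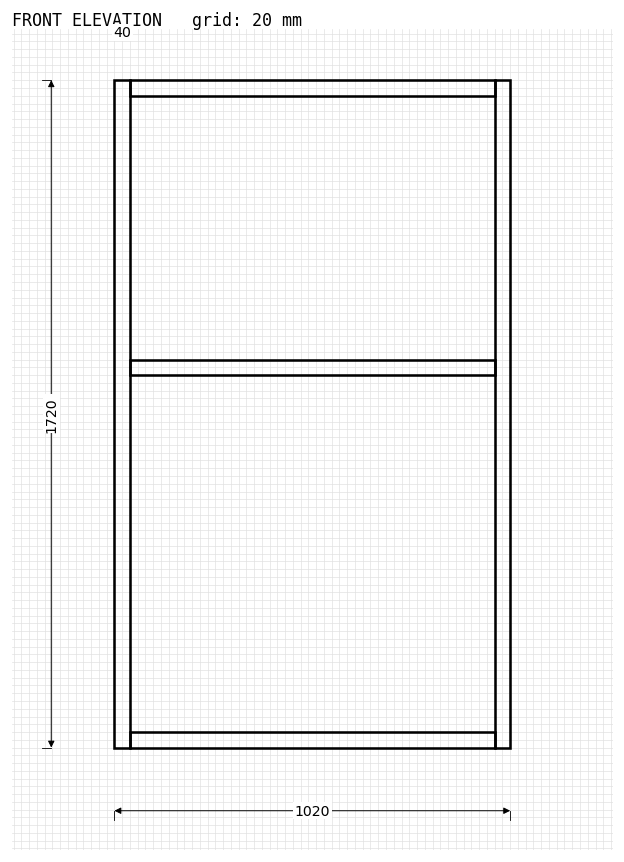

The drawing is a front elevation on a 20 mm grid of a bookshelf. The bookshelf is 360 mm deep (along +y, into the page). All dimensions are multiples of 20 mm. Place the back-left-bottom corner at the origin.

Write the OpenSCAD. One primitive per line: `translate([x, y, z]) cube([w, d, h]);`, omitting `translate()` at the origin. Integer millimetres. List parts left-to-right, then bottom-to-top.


cube([40, 360, 1720]);
translate([40, 0, 0]) cube([940, 360, 40]);
translate([40, 0, 960]) cube([940, 360, 40]);
translate([40, 0, 1680]) cube([940, 360, 40]);
translate([980, 0, 0]) cube([40, 360, 1720]);


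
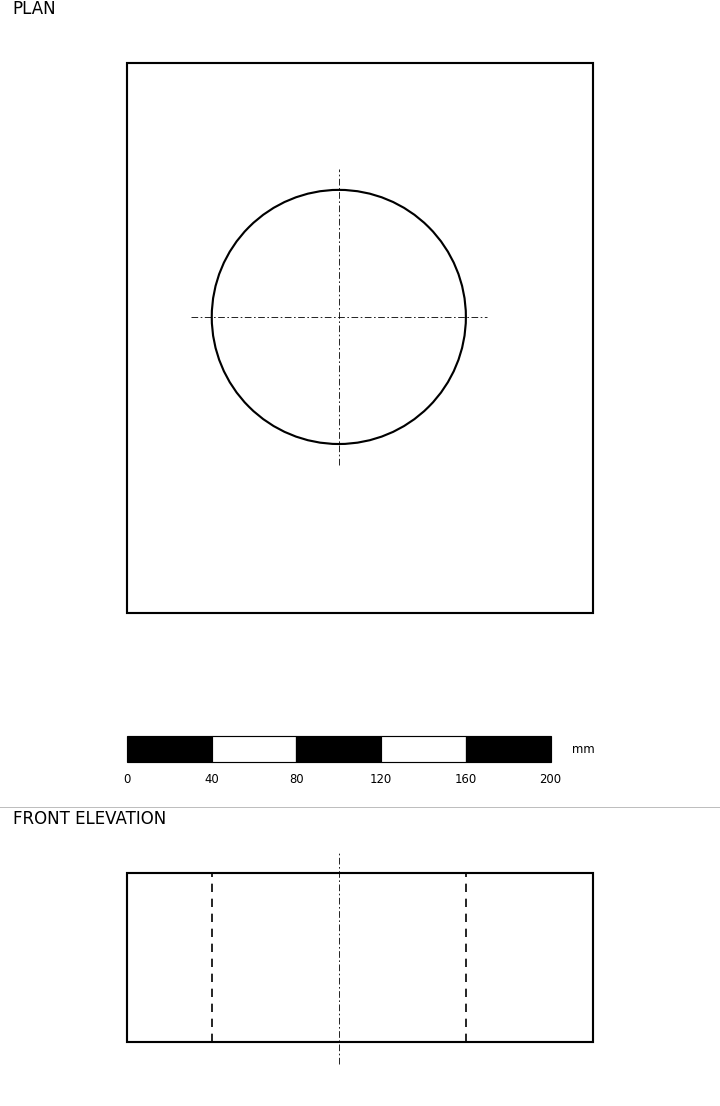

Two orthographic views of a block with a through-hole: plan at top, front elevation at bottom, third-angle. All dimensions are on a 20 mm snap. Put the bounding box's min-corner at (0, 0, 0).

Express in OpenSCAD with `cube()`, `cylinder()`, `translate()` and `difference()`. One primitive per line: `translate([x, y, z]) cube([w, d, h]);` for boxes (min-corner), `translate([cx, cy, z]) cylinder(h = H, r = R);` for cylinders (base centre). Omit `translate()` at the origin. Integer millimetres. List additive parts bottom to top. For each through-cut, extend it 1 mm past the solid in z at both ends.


difference() {
  cube([220, 260, 80]);
  translate([100, 140, -1]) cylinder(h = 82, r = 60);
}


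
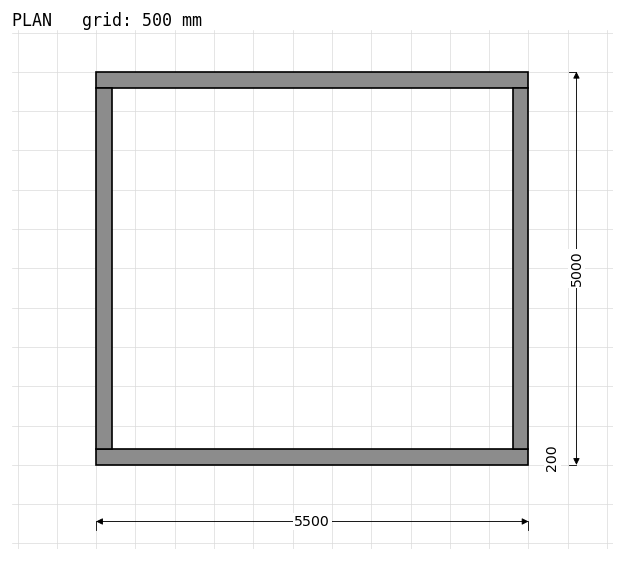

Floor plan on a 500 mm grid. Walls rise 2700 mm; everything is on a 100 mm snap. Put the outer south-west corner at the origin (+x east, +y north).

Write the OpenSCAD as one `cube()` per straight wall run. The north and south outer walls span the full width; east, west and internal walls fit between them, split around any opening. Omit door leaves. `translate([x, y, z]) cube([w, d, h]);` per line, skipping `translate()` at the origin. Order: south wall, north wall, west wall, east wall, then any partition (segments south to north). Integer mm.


cube([5500, 200, 2700]);
translate([0, 4800, 0]) cube([5500, 200, 2700]);
translate([0, 200, 0]) cube([200, 4600, 2700]);
translate([5300, 200, 0]) cube([200, 4600, 2700]);
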